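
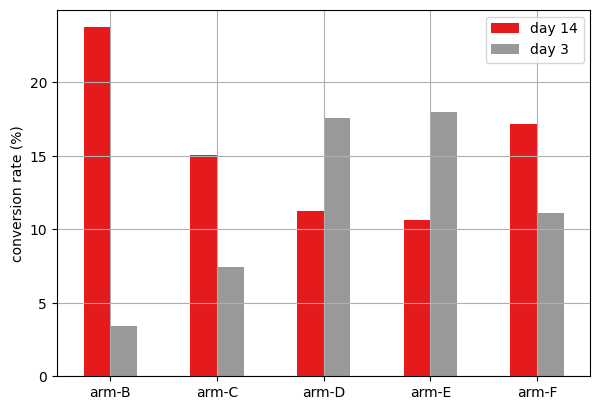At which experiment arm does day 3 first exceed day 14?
arm-C: day 3 ≈ 8 vs day 14 ≈ 16 (not yet); arm-D: day 3 ≈ 18 vs day 14 ≈ 12 (first crossover).

arm-D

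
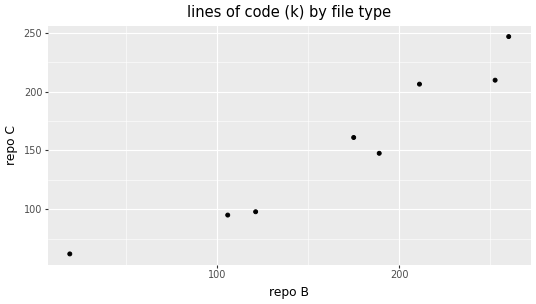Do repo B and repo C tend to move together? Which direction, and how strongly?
Points are positively correlated; strong (|r| ≈ 1.0).

positive, strong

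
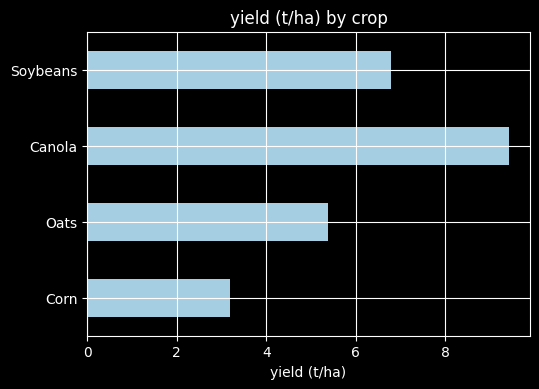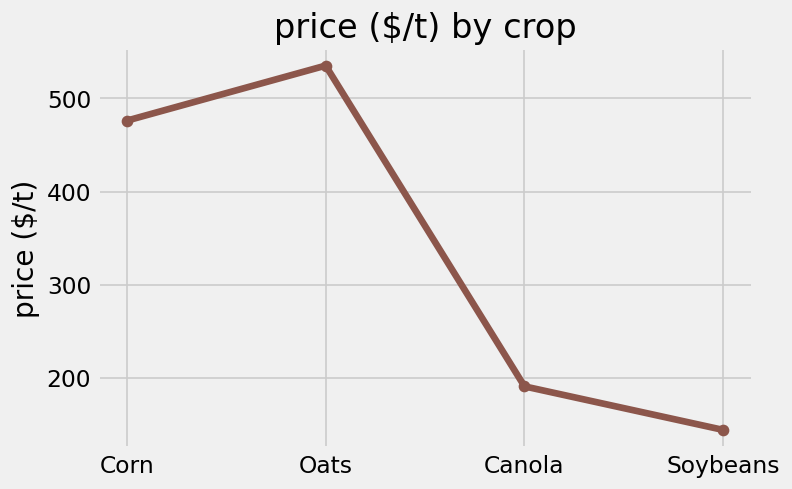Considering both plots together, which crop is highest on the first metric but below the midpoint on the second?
Chart 2 median price ($/t) ≈ 350; below-median crops: Canola, Soybeans. Among those, Canola has the highest yield (t/ha) (≈ 9).

Canola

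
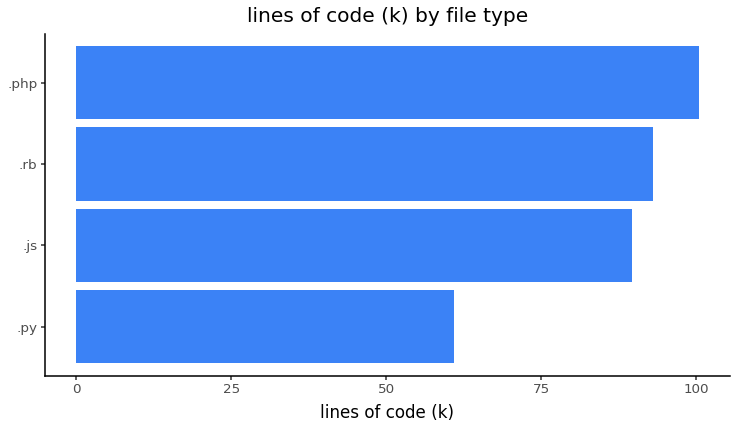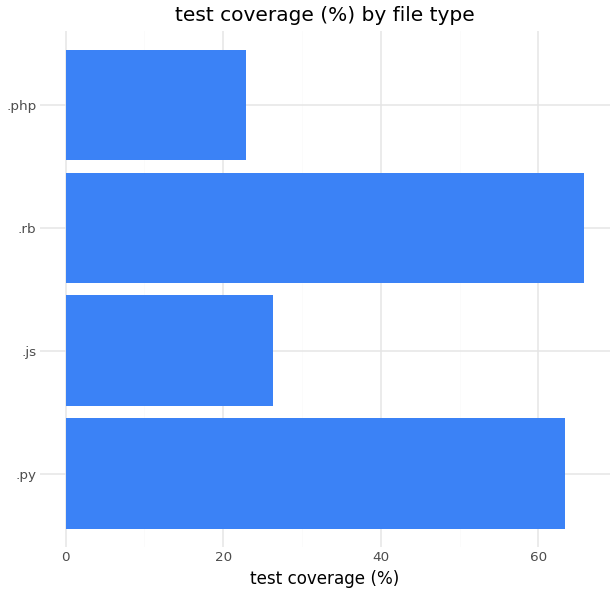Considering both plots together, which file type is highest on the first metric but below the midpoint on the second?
.php

Chart 2 median test coverage (%) ≈ 40; below-median file types: .js, .php. Among those, .php has the highest lines of code (k) (≈ 100).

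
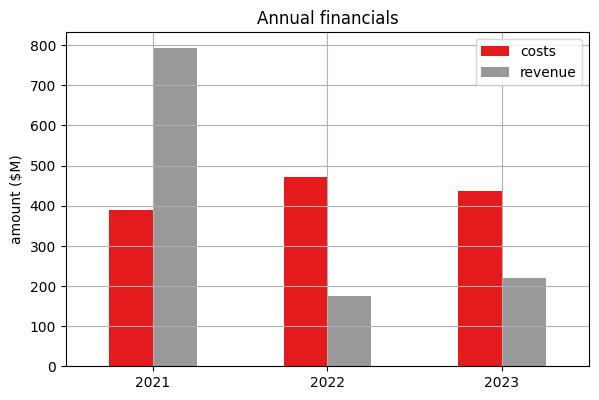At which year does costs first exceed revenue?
2022

2021: costs ≈ 400 vs revenue ≈ 800 (not yet); 2022: costs ≈ 500 vs revenue ≈ 200 (first crossover).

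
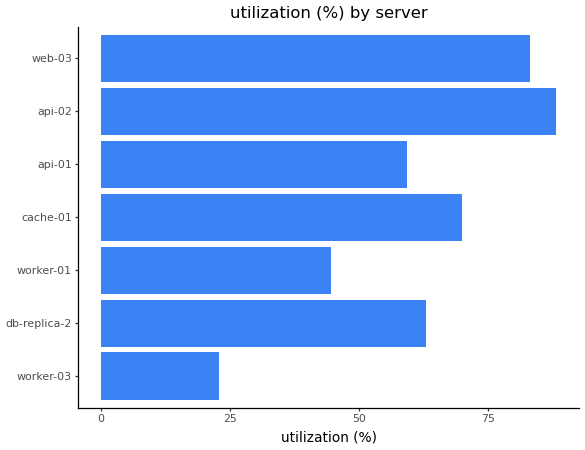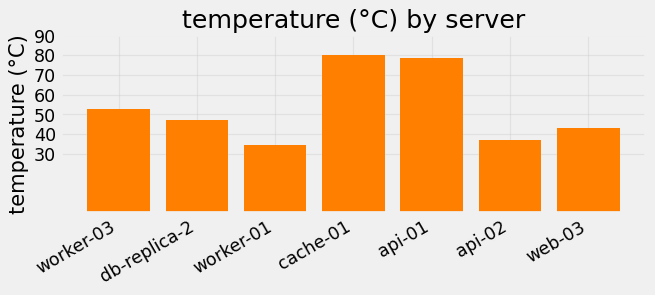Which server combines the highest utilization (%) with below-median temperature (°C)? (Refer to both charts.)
Chart 2 median temperature (°C) ≈ 50; below-median servers: worker-01, api-02, web-03. Among those, api-02 has the highest utilization (%) (≈ 90).

api-02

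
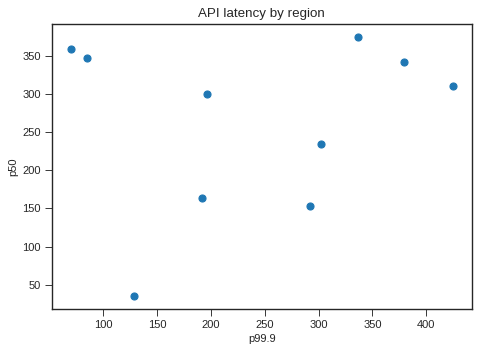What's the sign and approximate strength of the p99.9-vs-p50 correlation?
Points are roughly uncorrelated; weak (|r| ≈ 0.2).

no clear correlation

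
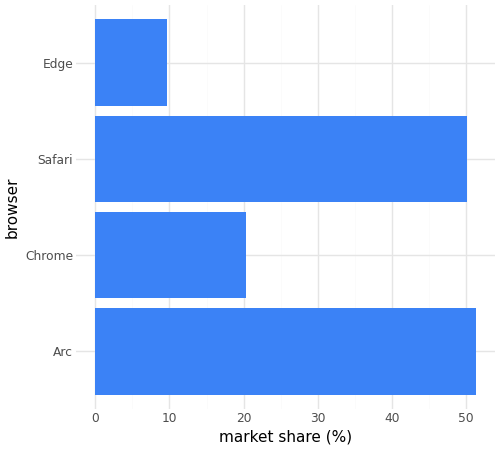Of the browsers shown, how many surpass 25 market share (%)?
Above 25: Arc, Safari.

2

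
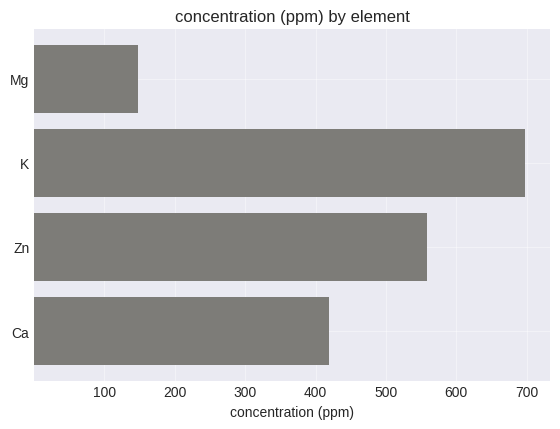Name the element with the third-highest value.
Top 4: K ≈ 700, Zn ≈ 600, Ca ≈ 400, Mg ≈ 100.

Ca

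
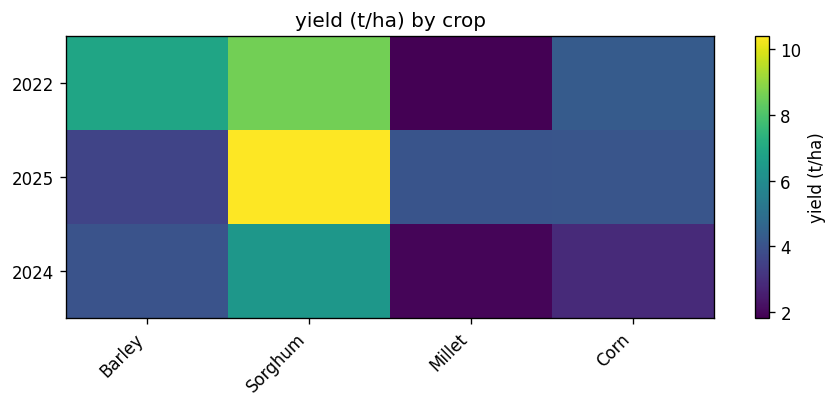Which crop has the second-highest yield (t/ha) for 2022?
Barley

Top 3 for 2022: Sorghum ≈ 9, Barley ≈ 7, Corn ≈ 4.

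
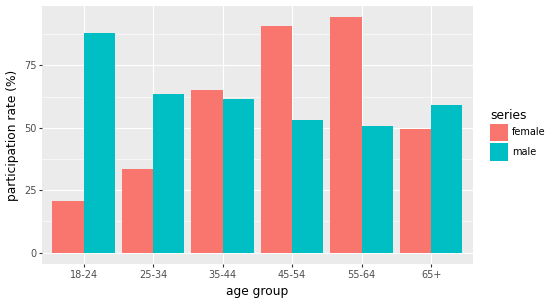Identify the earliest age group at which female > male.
25-34: female ≈ 30 vs male ≈ 60 (not yet); 35-44: female ≈ 70 vs male ≈ 60 (first crossover).

35-44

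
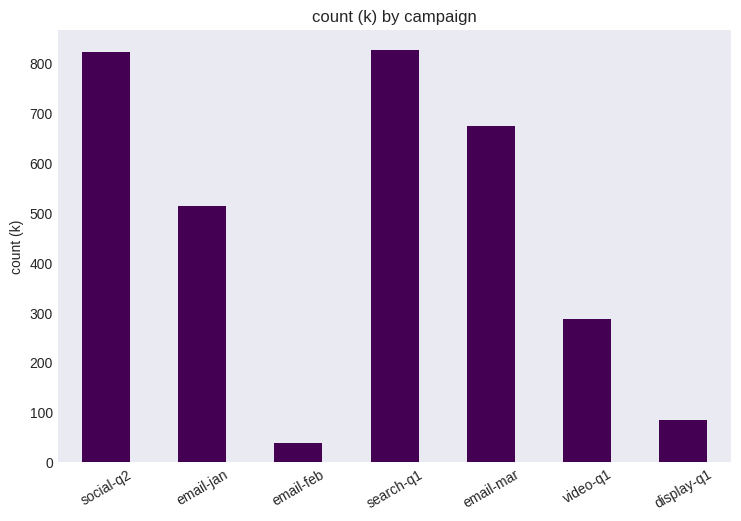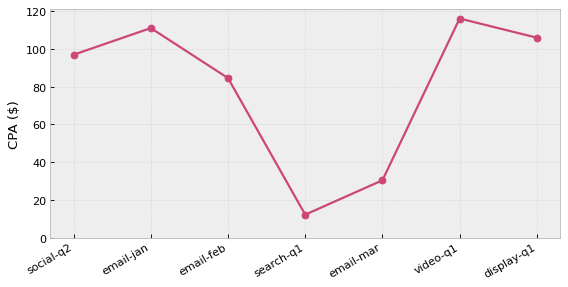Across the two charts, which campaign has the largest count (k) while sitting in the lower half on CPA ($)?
Chart 2 median CPA ($) ≈ 100; below-median campaigns: email-feb, search-q1, email-mar. Among those, search-q1 has the highest count (k) (≈ 800).

search-q1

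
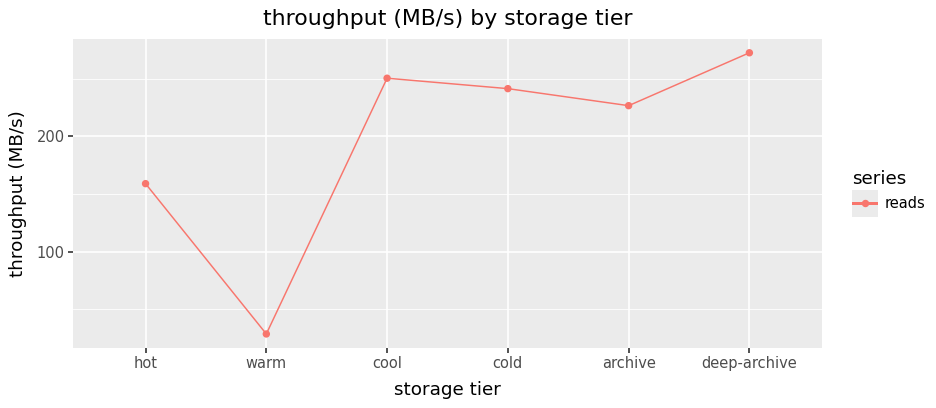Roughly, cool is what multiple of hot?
≈ 1.67×

cool ≈ 250, hot ≈ 150; 250/150 ≈ 1.67.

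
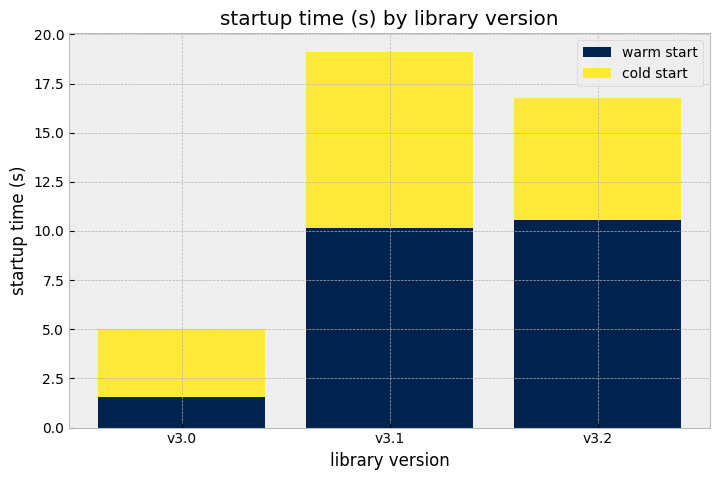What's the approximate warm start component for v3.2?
≈ 10

warm start top ≈ 10, bottom ≈ 0; segment ≈ 10.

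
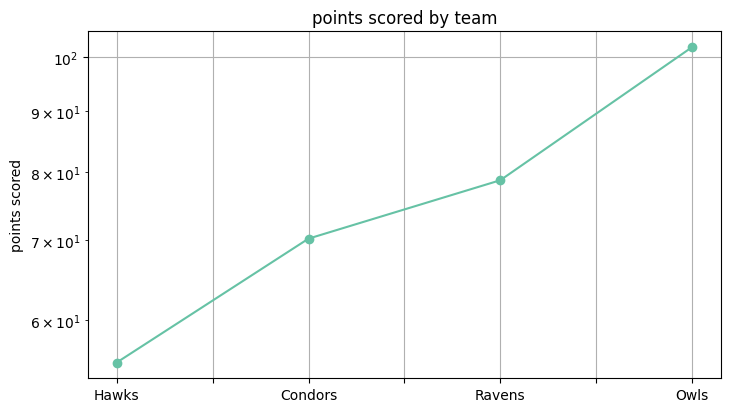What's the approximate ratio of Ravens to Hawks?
Ravens ≈ 80, Hawks ≈ 55; 80/55 ≈ 1.45.

≈ 1.45×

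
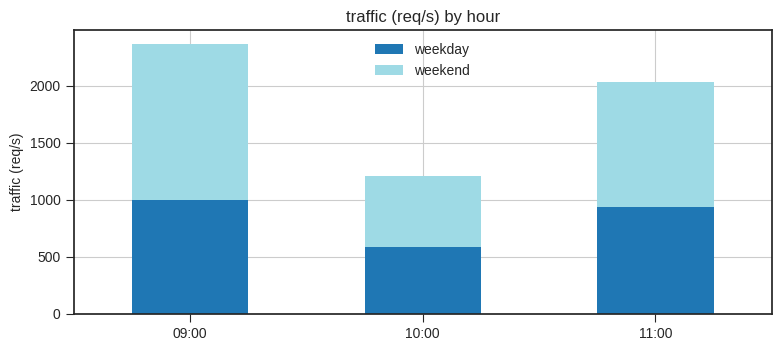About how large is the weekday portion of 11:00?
≈ 1000

weekday top ≈ 1000, bottom ≈ 0; segment ≈ 1000.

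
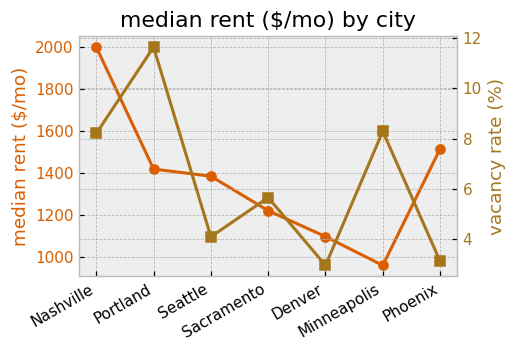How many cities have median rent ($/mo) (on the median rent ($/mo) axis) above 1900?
1

Above 1900: Nashville.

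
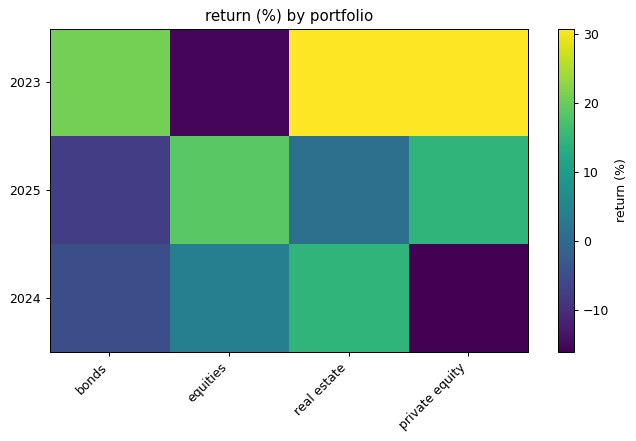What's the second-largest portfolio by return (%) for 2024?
Top 3 for 2024: real estate ≈ 15, equities ≈ 5, bonds ≈ -5.

equities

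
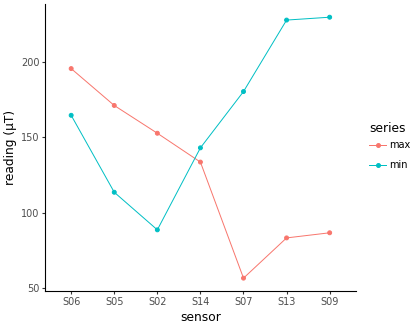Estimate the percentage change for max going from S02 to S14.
S02 ≈ 160, S14 ≈ 140; (140 − 160) / 160 ≈ -12.5%.

≈ -12.5%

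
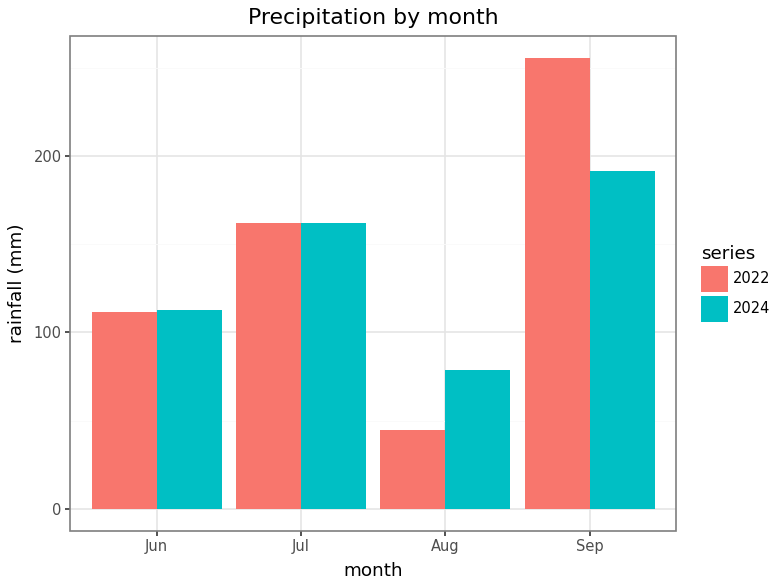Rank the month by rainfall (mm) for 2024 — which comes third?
Jun

Top 4 for 2024: Sep ≈ 200, Jul ≈ 150, Jun ≈ 125, Aug ≈ 75.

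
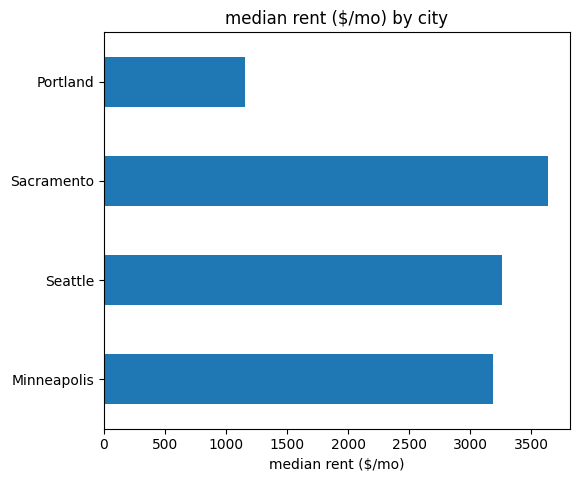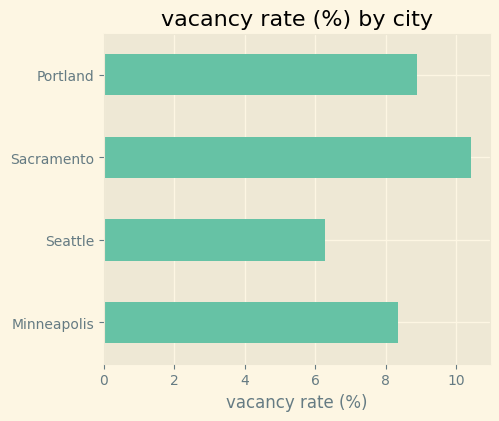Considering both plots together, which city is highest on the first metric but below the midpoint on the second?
Seattle

Chart 2 median vacancy rate (%) ≈ 9; below-median cities: Minneapolis, Seattle. Among those, Seattle has the highest median rent ($/mo) (≈ 3500).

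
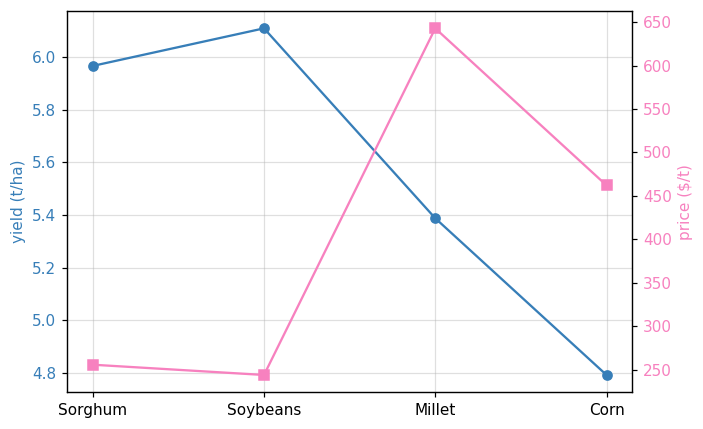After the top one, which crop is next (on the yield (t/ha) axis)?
Sorghum

Top 3 (on the yield (t/ha) axis): Soybeans ≈ 6.2, Sorghum ≈ 6.0, Millet ≈ 5.4.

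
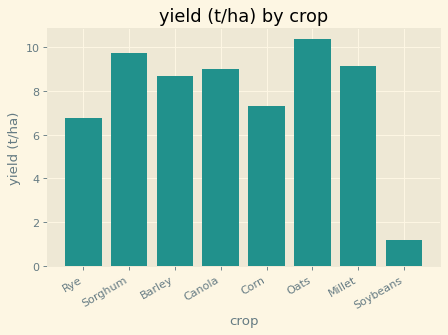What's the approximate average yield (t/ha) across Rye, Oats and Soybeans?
(7 + 10 + 1) / 3 ≈ 6.

≈ 6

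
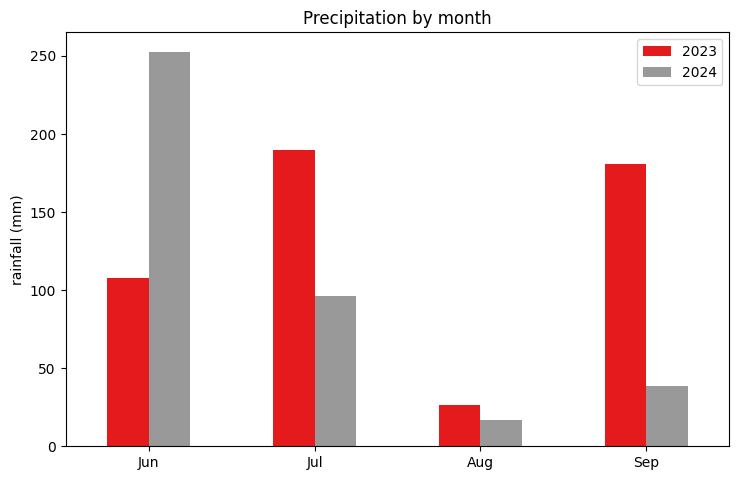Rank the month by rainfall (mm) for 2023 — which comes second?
Top 3 for 2023: Jul ≈ 200, Sep ≈ 175, Jun ≈ 100.

Sep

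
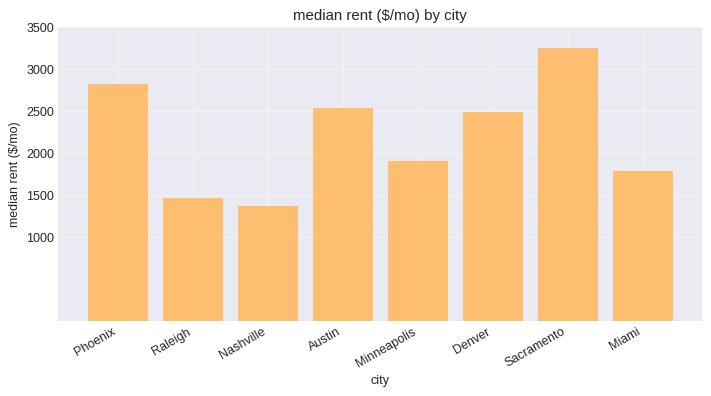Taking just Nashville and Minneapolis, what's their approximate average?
≈ 1750

(1500 + 2000) / 2 ≈ 1750.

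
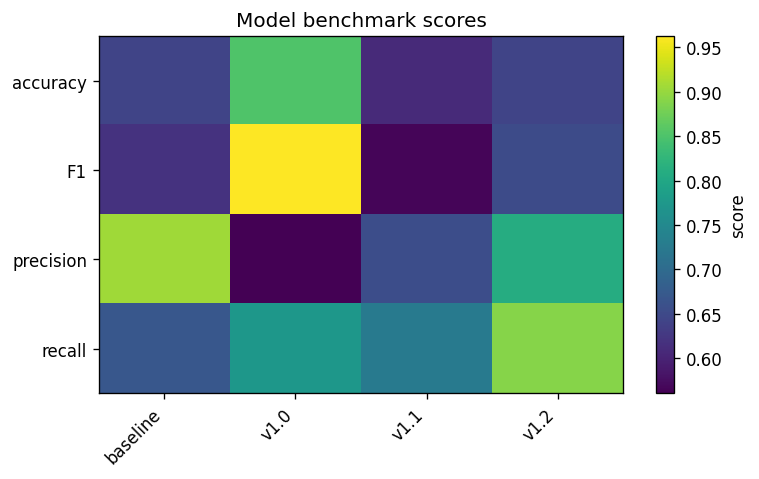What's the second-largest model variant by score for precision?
Top 3 for precision: baseline ≈ 0.90, v1.2 ≈ 0.80, v1.1 ≈ 0.65.

v1.2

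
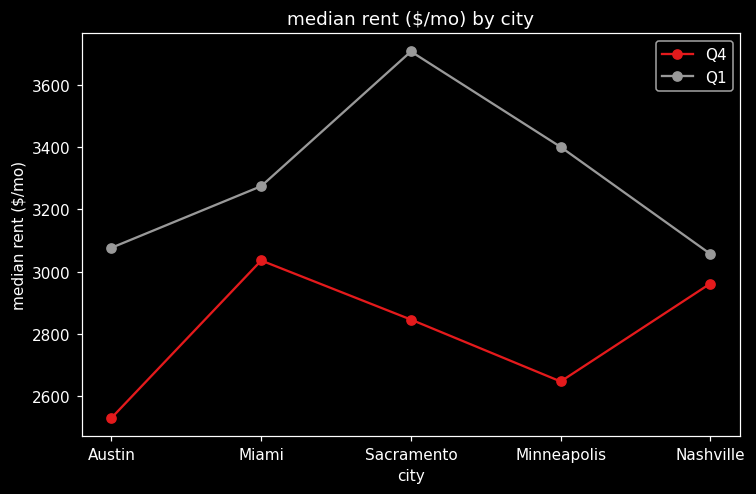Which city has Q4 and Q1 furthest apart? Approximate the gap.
Sacramento, ≈ 900 $/mo

Sacramento: Q4 ≈ 2800, Q1 ≈ 3700 → gap ≈ 900. Next-largest (Minneapolis) is only ≈ 800.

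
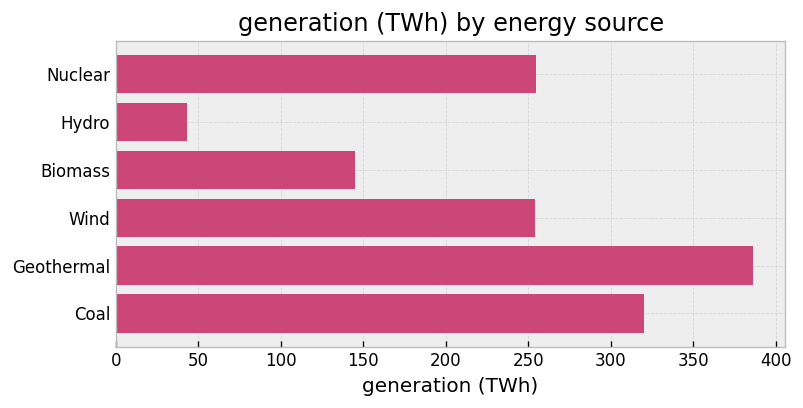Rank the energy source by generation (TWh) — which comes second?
Coal

Top 3: Geothermal ≈ 400, Coal ≈ 300, Nuclear ≈ 250.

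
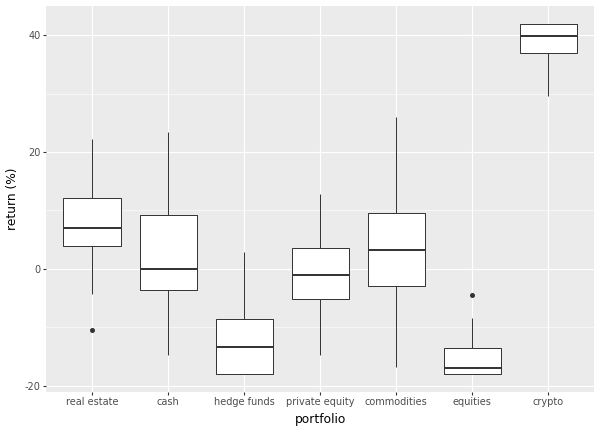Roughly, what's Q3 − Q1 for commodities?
Q3 ≈ 10, Q1 ≈ -5; IQR ≈ 15.

≈ 15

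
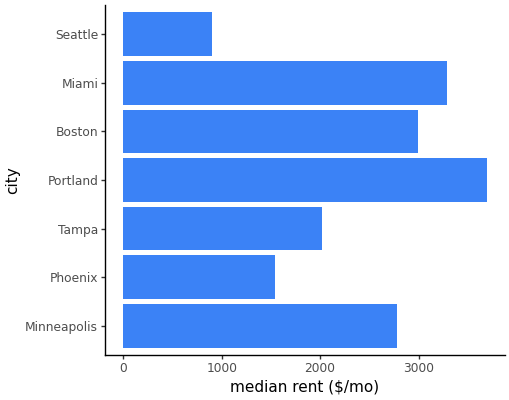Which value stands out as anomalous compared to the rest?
Seattle

Seattle ≈ 1000; the rest sit between ≈ 1500 and ≈ 3500.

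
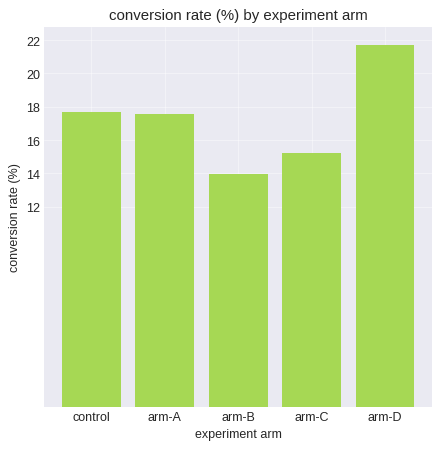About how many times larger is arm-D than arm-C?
arm-D ≈ 22, arm-C ≈ 16; 22/16 ≈ 1.38.

≈ 1.38×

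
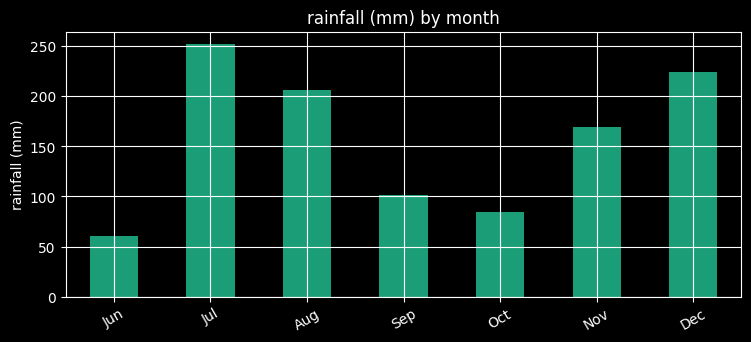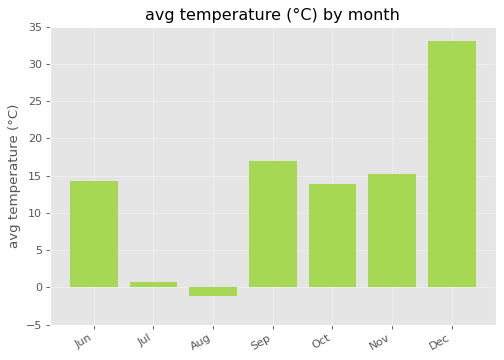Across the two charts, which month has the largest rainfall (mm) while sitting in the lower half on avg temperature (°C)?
Chart 2 median avg temperature (°C) ≈ 15; below-median months: Jul, Aug, Oct. Among those, Jul has the highest rainfall (mm) (≈ 250).

Jul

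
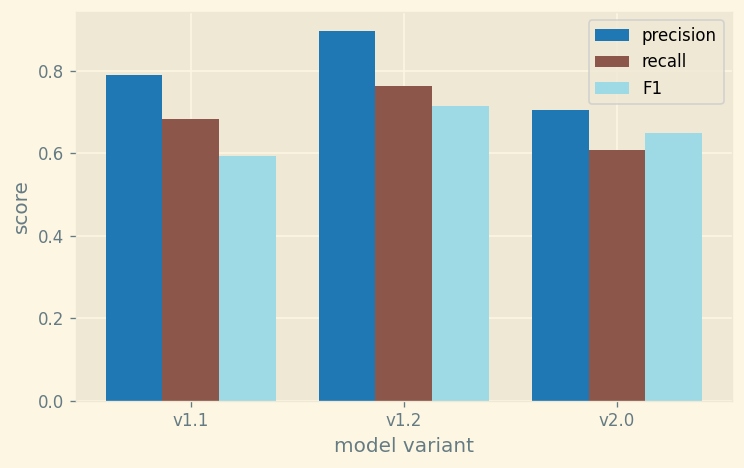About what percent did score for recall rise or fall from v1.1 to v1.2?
v1.1 ≈ 0.7, v1.2 ≈ 0.8; (0.8 − 0.7) / 0.7 ≈ +14.3%.

≈ +14.3%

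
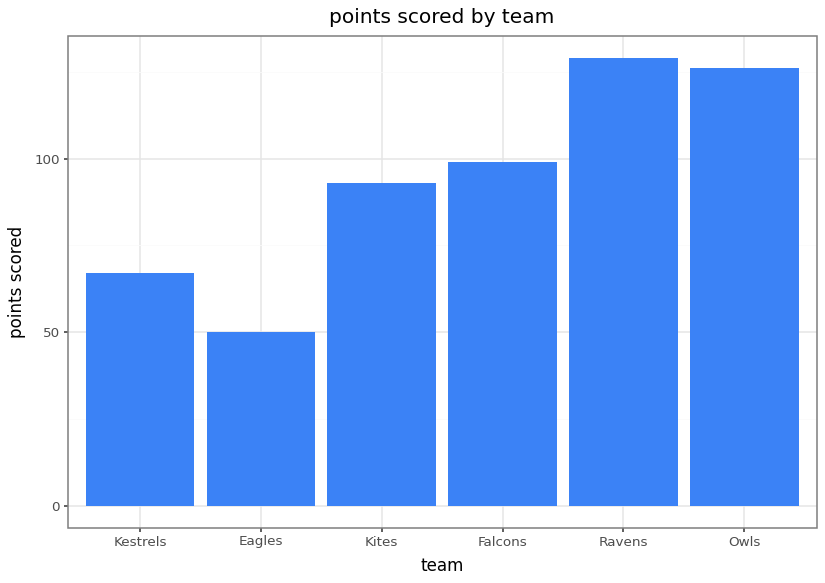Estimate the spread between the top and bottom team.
≈ 80

Max Ravens ≈ 120, min Eagles ≈ 40; range ≈ 80.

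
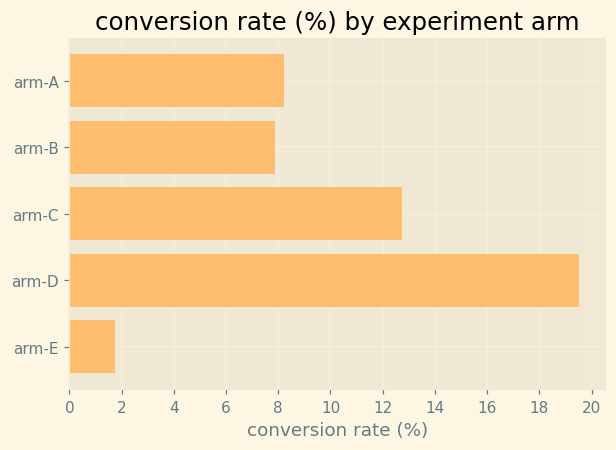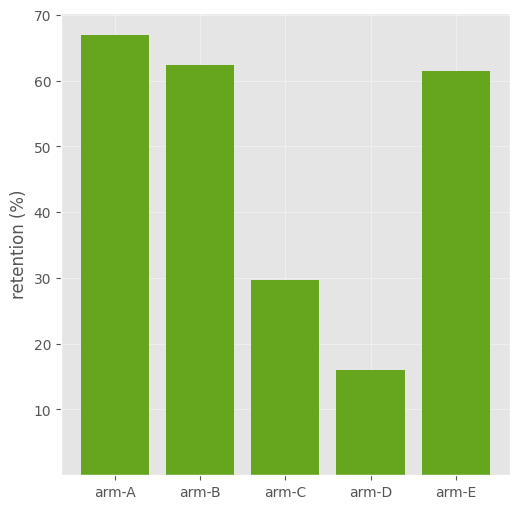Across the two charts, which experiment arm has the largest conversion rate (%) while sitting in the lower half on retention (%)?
Chart 2 median retention (%) ≈ 60; below-median experiment arms: arm-C, arm-D. Among those, arm-D has the highest conversion rate (%) (≈ 20).

arm-D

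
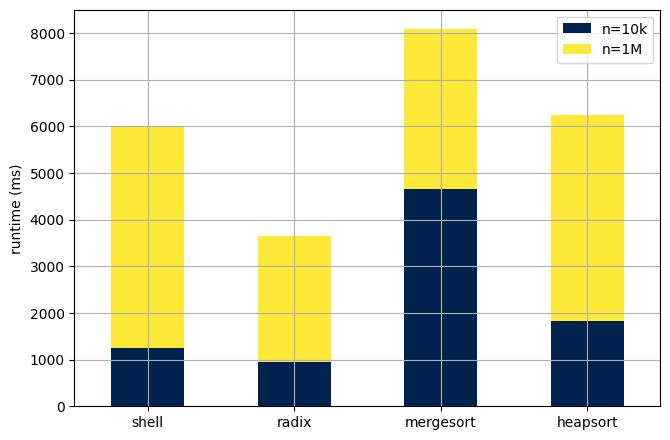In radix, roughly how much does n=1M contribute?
n=1M top ≈ 4000, bottom ≈ 1000; segment ≈ 3000.

≈ 3000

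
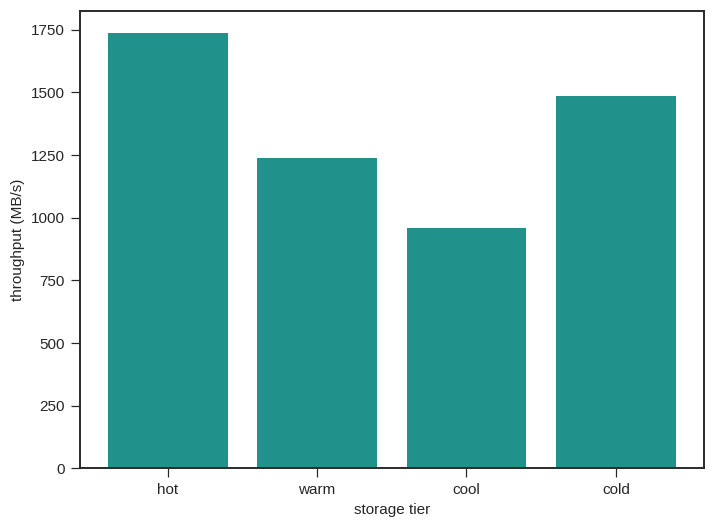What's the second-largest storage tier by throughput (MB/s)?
Top 3: hot ≈ 1800, cold ≈ 1400, warm ≈ 1200.

cold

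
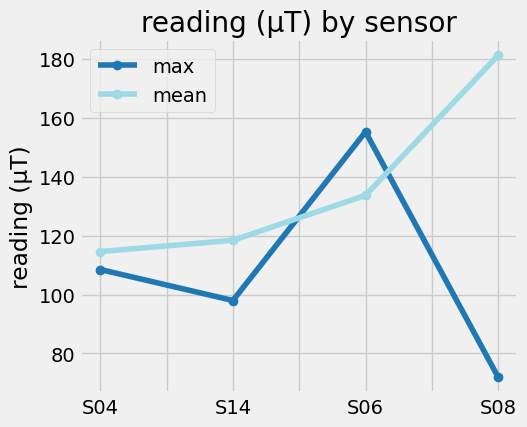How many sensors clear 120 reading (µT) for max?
Above 120: S06.

1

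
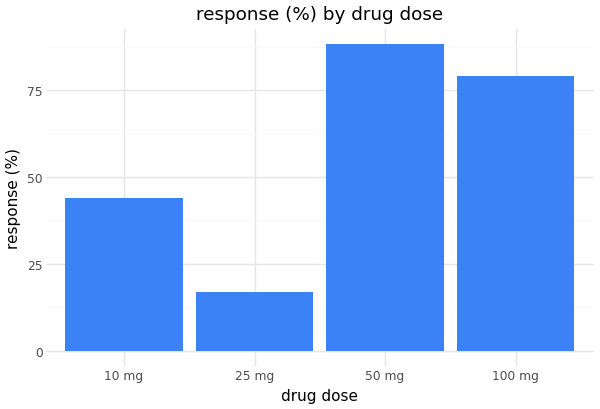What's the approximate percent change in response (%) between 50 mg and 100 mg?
50 mg ≈ 90, 100 mg ≈ 80; (80 − 90) / 90 ≈ -11.1%.

≈ -11.1%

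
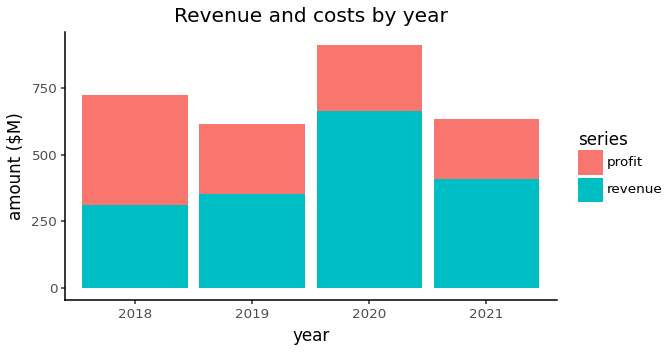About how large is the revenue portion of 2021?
revenue top ≈ 400, bottom ≈ 0; segment ≈ 400.

≈ 400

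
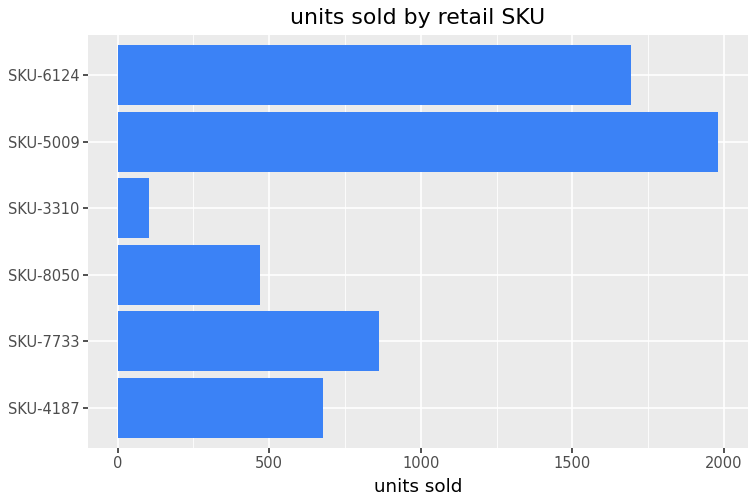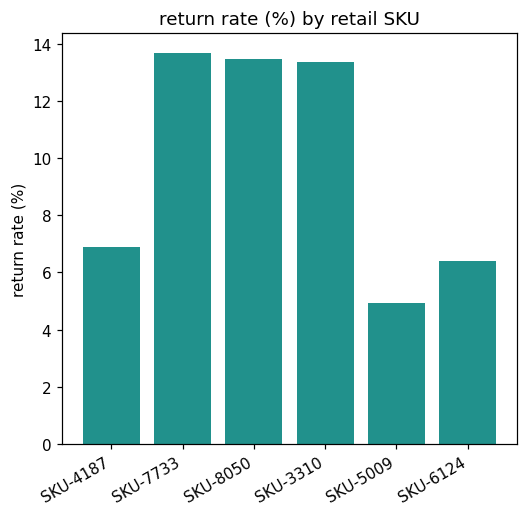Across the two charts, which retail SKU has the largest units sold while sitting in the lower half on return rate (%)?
Chart 2 median return rate (%) ≈ 10; below-median retail SKUs: SKU-4187, SKU-5009, SKU-6124. Among those, SKU-5009 has the highest units sold (≈ 2000).

SKU-5009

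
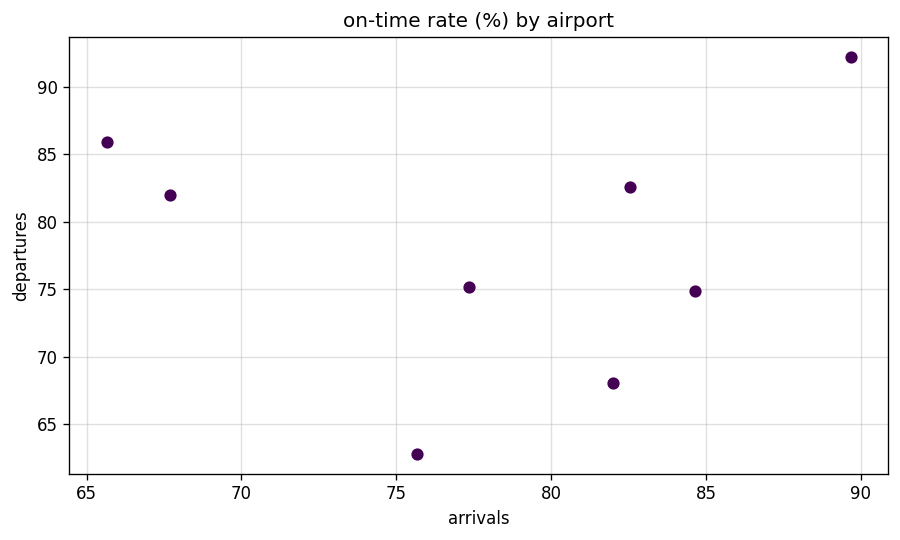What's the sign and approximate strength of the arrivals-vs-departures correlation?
Points are roughly uncorrelated; weak (|r| ≈ 0.0).

no clear correlation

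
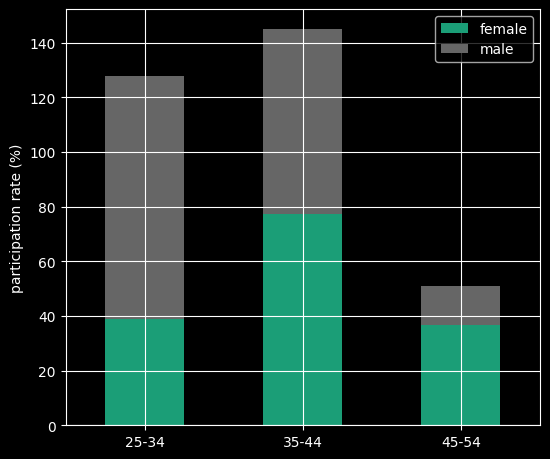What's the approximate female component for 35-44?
≈ 80

female top ≈ 80, bottom ≈ 0; segment ≈ 80.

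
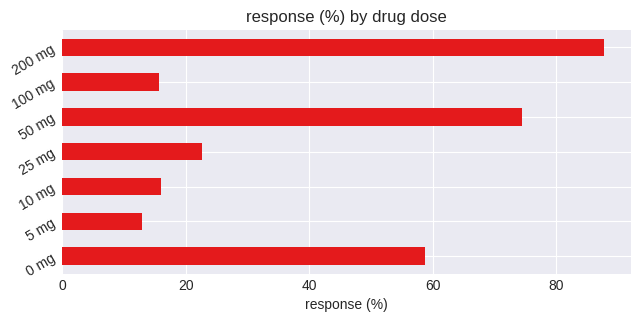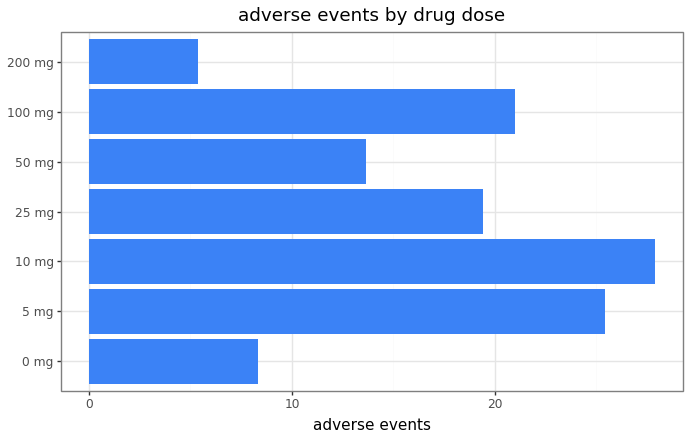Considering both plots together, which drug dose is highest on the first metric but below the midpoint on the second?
Chart 2 median adverse events ≈ 20; below-median drug doses: 0 mg, 50 mg, 200 mg. Among those, 200 mg has the highest response (%) (≈ 90).

200 mg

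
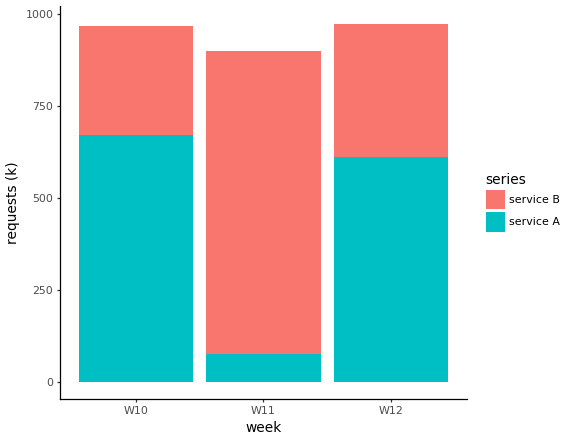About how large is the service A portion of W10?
service A top ≈ 700, bottom ≈ 0; segment ≈ 700.

≈ 700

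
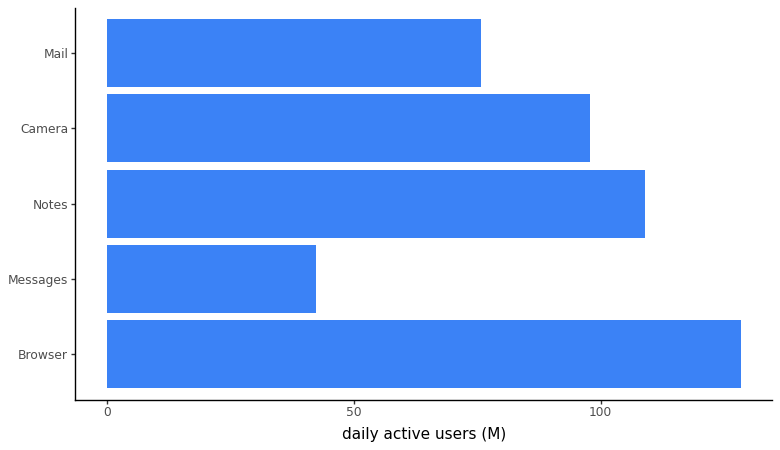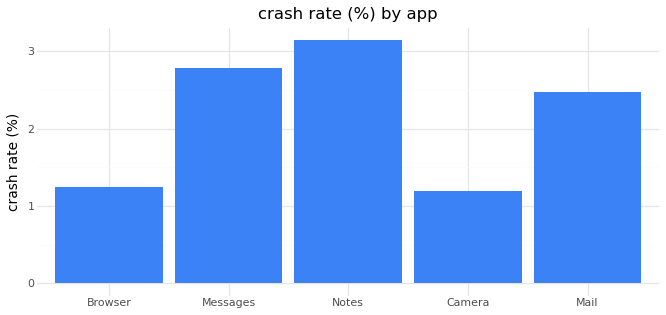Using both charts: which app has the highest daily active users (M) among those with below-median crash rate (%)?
Browser

Chart 2 median crash rate (%) ≈ 2.5; below-median apps: Browser, Camera. Among those, Browser has the highest daily active users (M) (≈ 120).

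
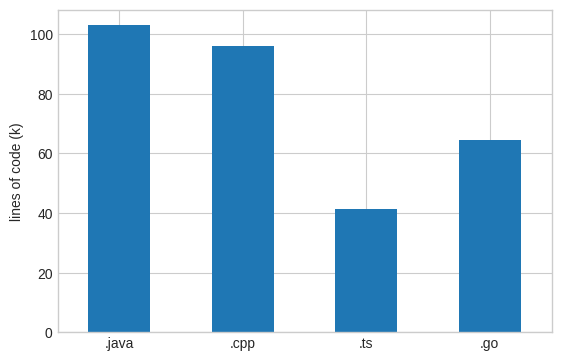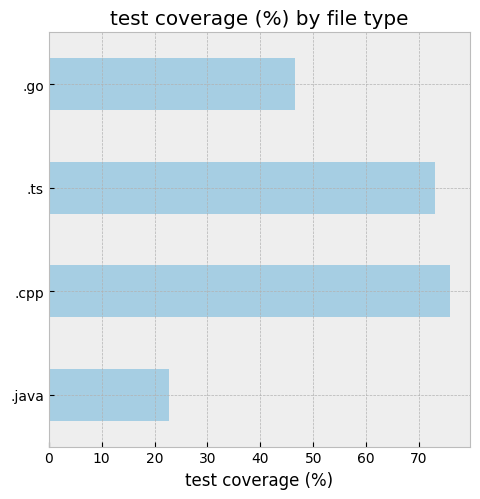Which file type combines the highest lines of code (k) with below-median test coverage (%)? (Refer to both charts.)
.java

Chart 2 median test coverage (%) ≈ 60; below-median file types: .java, .go. Among those, .java has the highest lines of code (k) (≈ 100).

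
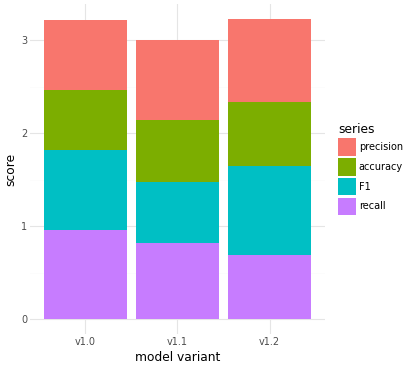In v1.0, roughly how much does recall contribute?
recall top ≈ 1.0, bottom ≈ 0.0; segment ≈ 1.0.

≈ 1.0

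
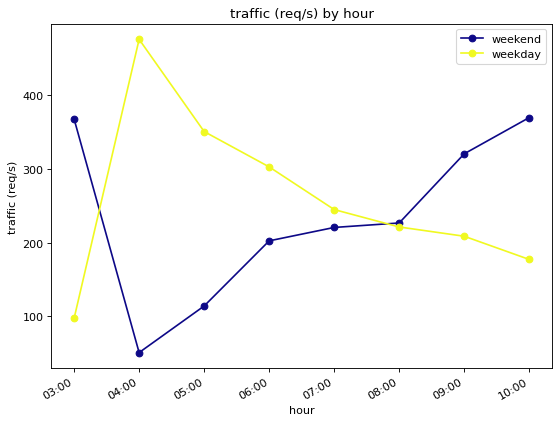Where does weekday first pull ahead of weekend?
03:00: weekday ≈ 100 vs weekend ≈ 350 (not yet); 04:00: weekday ≈ 500 vs weekend ≈ 50 (first crossover).

04:00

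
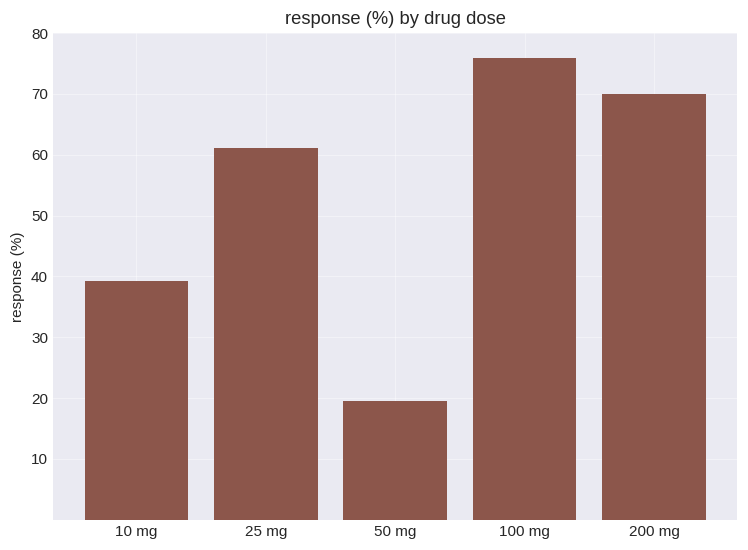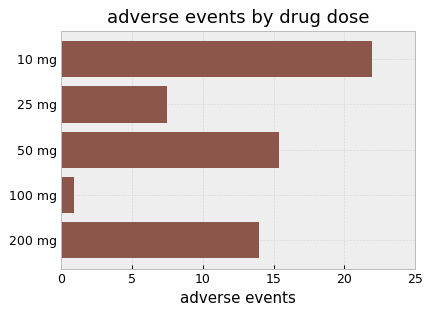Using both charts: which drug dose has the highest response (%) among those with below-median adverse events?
Chart 2 median adverse events ≈ 15; below-median drug doses: 25 mg, 100 mg. Among those, 100 mg has the highest response (%) (≈ 80).

100 mg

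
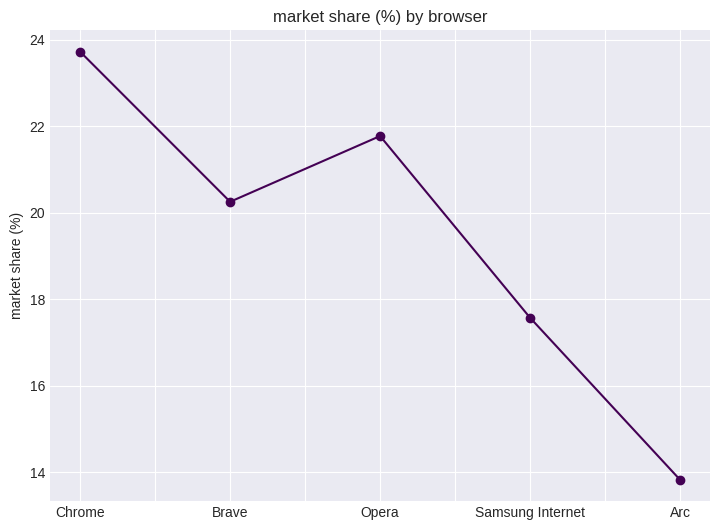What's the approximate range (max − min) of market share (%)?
≈ 10

Max Chrome ≈ 24, min Arc ≈ 14; range ≈ 10.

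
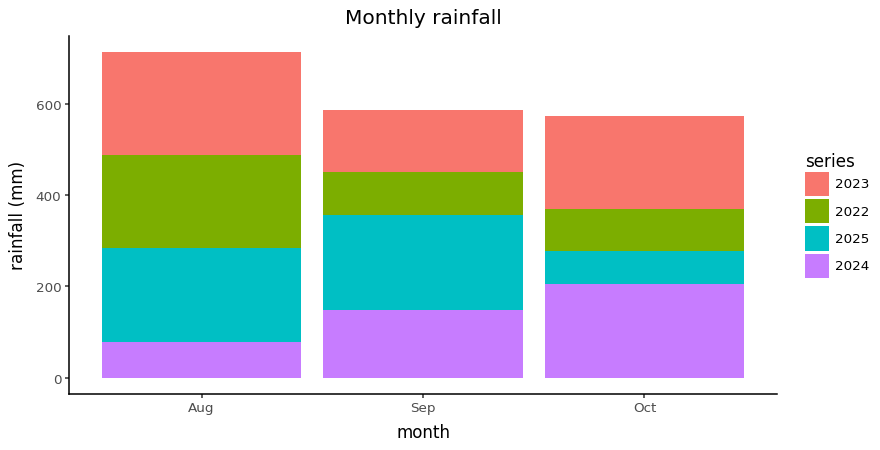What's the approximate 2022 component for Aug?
≈ 200

2022 top ≈ 500, bottom ≈ 300; segment ≈ 200.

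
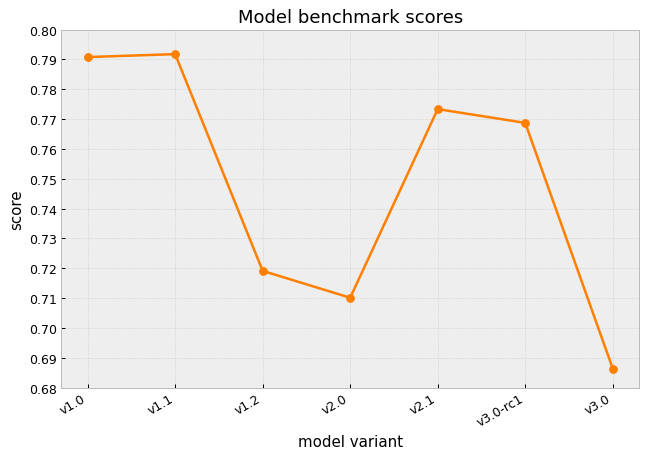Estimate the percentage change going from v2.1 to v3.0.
≈ -10.4%

v2.1 ≈ 0.77, v3.0 ≈ 0.69; (0.69 − 0.77) / 0.77 ≈ -10.4%.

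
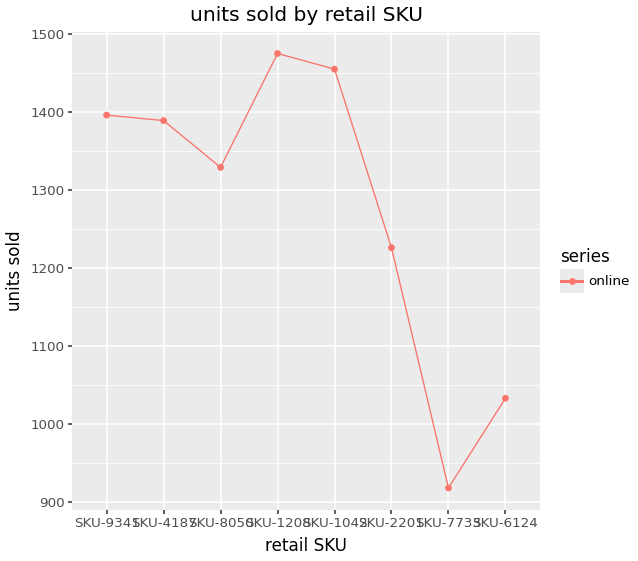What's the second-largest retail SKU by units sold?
SKU-1042

Top 3: SKU-1208 ≈ 1500, SKU-1042 ≈ 1450, SKU-9341 ≈ 1400.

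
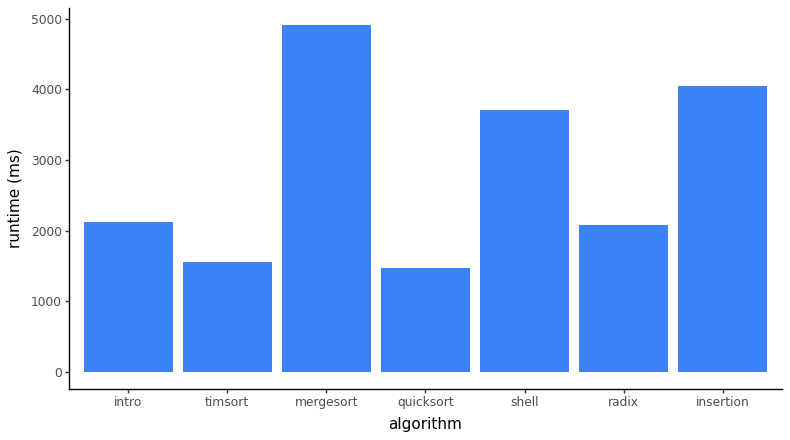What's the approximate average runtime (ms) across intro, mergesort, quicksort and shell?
≈ 3000

(2000 + 5000 + 1500 + 3500) / 4 ≈ 3000.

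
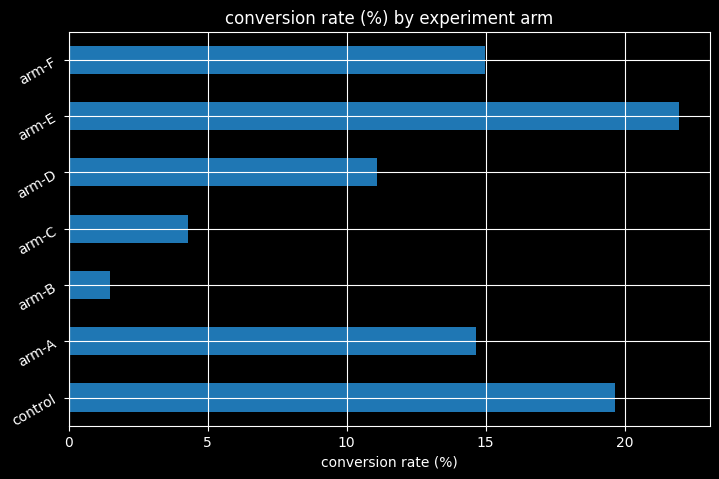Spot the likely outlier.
arm-B ≈ 2; the rest sit between ≈ 4 and ≈ 22.

arm-B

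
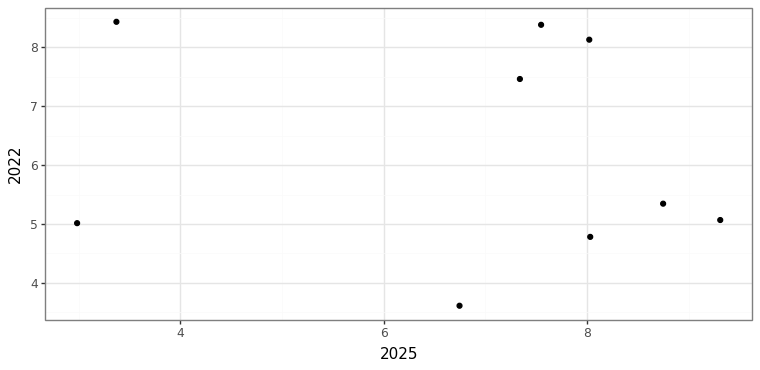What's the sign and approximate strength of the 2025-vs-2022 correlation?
Points are roughly uncorrelated; weak (|r| ≈ 0.1).

no clear correlation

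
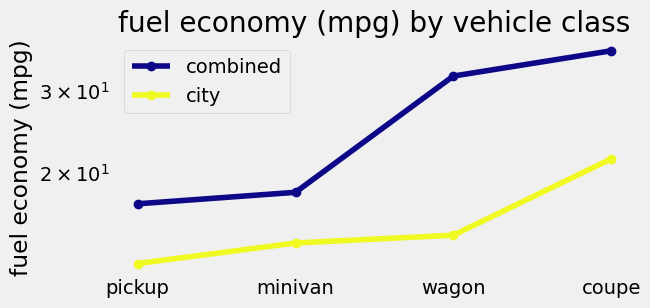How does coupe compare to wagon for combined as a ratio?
≈ 1.12×

coupe ≈ 36, wagon ≈ 32; 36/32 ≈ 1.12.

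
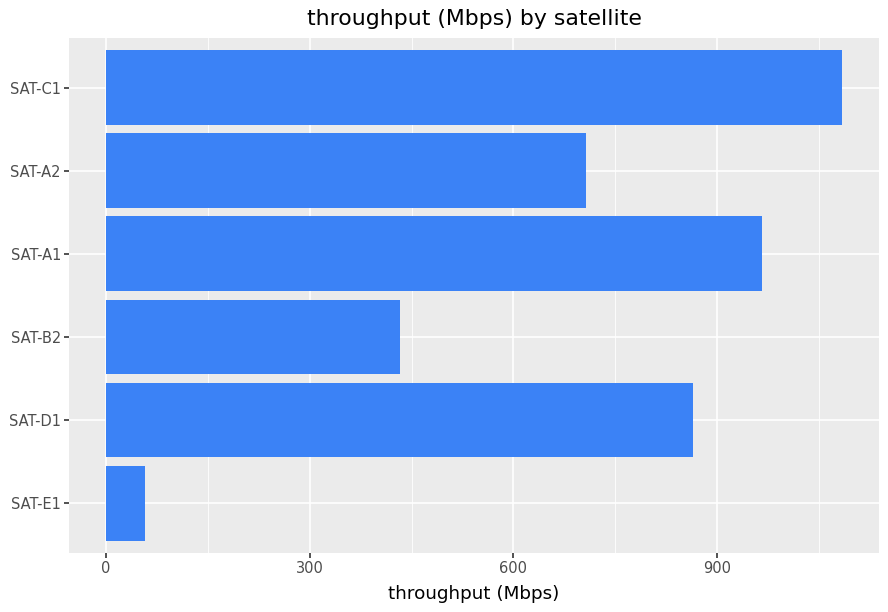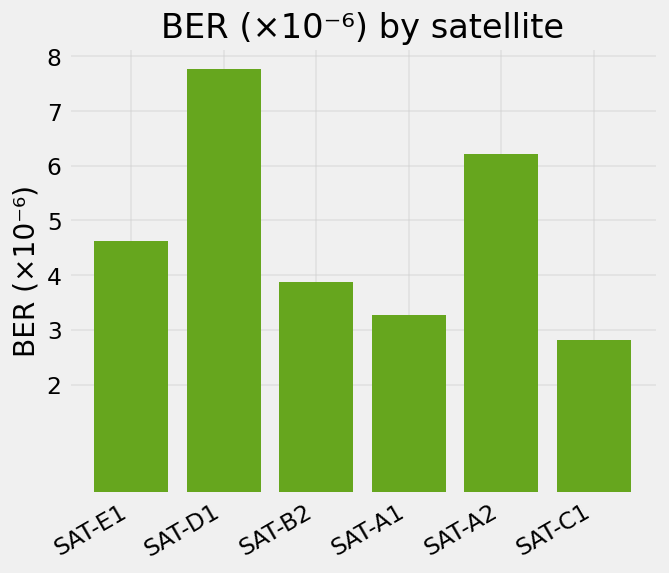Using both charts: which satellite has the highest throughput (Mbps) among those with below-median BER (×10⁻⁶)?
Chart 2 median BER (×10⁻⁶) ≈ 4; below-median satellites: SAT-B2, SAT-A1, SAT-C1. Among those, SAT-C1 has the highest throughput (Mbps) (≈ 1100).

SAT-C1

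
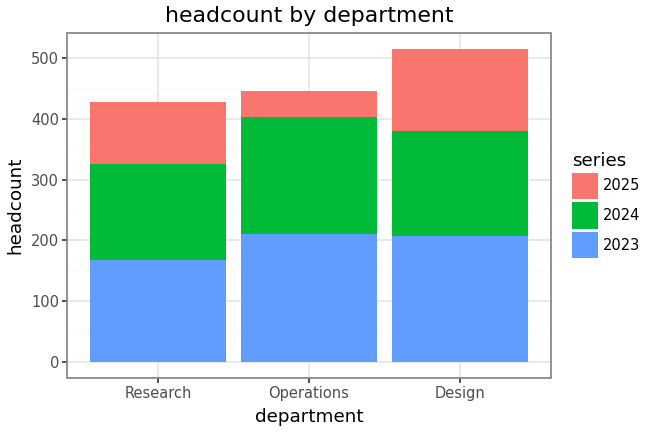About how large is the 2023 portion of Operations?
≈ 200

2023 top ≈ 200, bottom ≈ 0; segment ≈ 200.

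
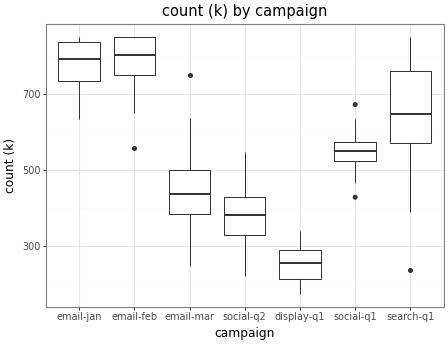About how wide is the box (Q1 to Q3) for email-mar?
Q3 ≈ 500, Q1 ≈ 400; IQR ≈ 100.

≈ 100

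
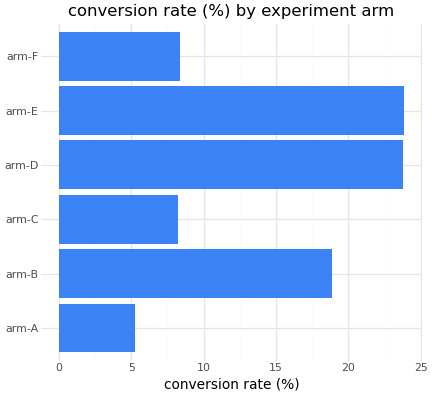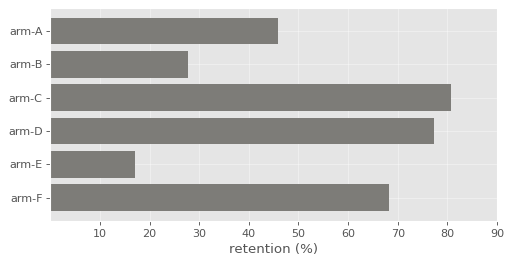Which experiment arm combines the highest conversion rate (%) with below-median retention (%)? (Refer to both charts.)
arm-E

Chart 2 median retention (%) ≈ 60; below-median experiment arms: arm-A, arm-B, arm-E. Among those, arm-E has the highest conversion rate (%) (≈ 25).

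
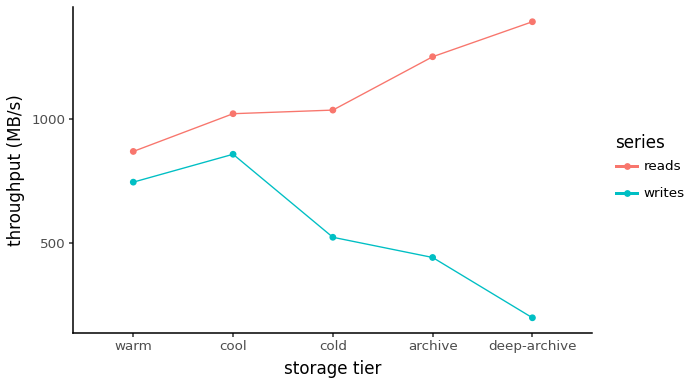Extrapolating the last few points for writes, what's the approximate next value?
Last three: 500, 400, 200 → slope ≈ -150/step → next ≈ 50.

≈ 50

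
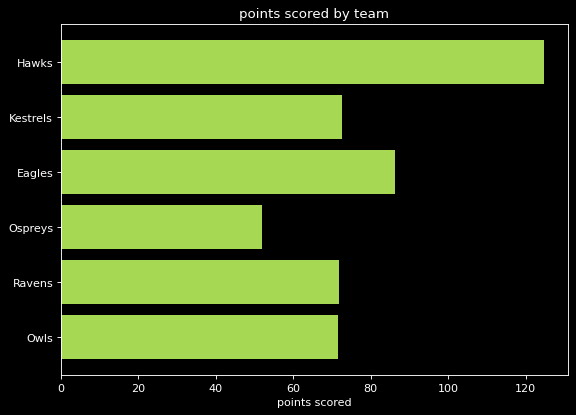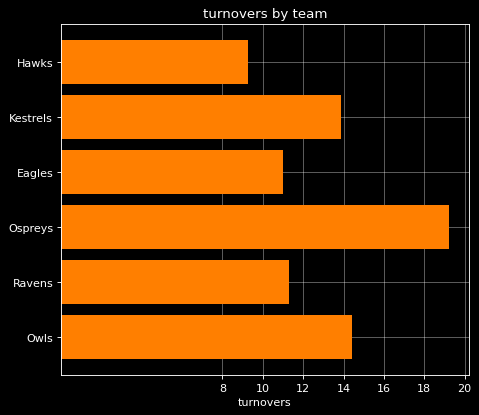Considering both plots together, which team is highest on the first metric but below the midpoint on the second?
Hawks

Chart 2 median turnovers ≈ 12; below-median teams: Hawks, Eagles, Ravens. Among those, Hawks has the highest points scored (≈ 120).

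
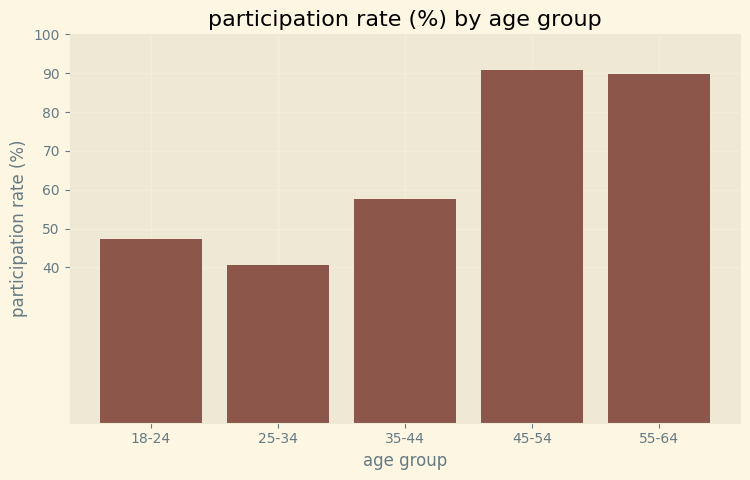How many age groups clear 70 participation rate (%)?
Above 70: 45-54, 55-64.

2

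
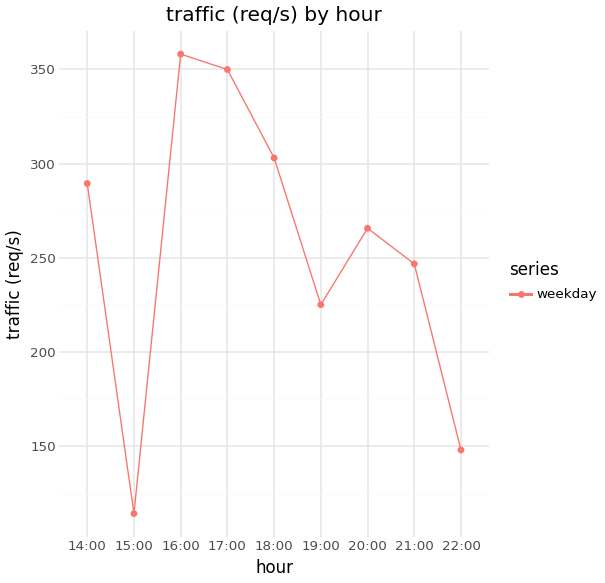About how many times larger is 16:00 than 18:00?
≈ 1.17×

16:00 ≈ 350, 18:00 ≈ 300; 350/300 ≈ 1.17.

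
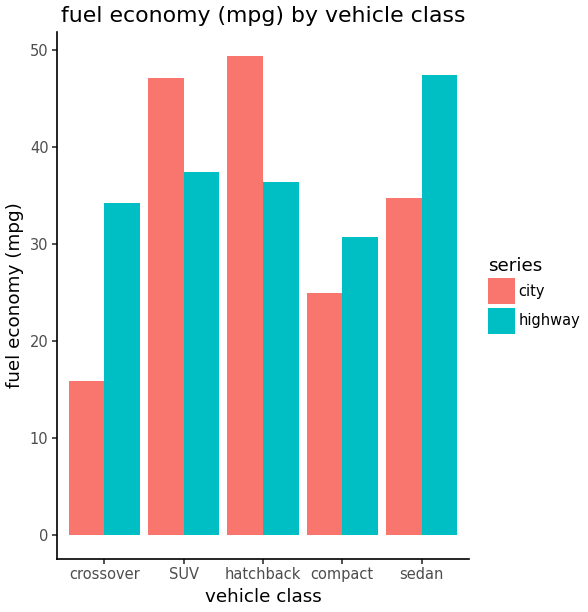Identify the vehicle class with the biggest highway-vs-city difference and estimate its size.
crossover: highway ≈ 35, city ≈ 15 → gap ≈ 20. Next-largest (hatchback) is only ≈ 15.

crossover, ≈ 20 mpg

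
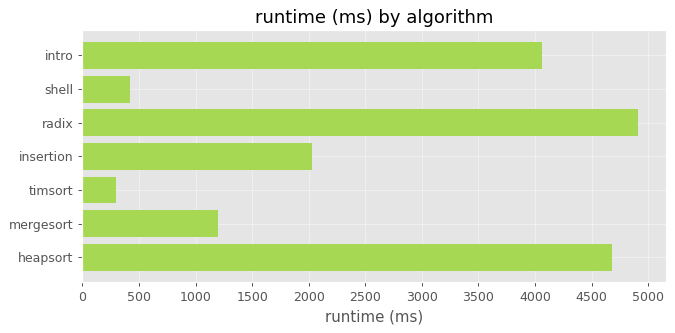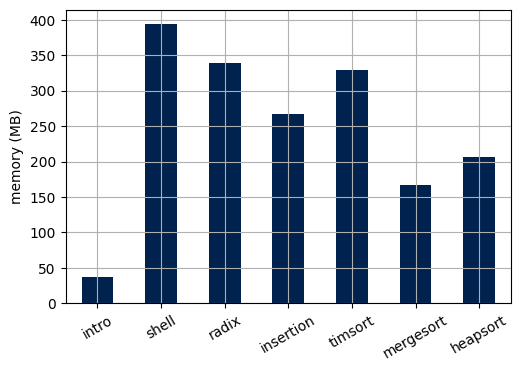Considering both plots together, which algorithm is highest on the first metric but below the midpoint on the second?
heapsort

Chart 2 median memory (MB) ≈ 250; below-median algorithms: intro, mergesort, heapsort. Among those, heapsort has the highest runtime (ms) (≈ 4500).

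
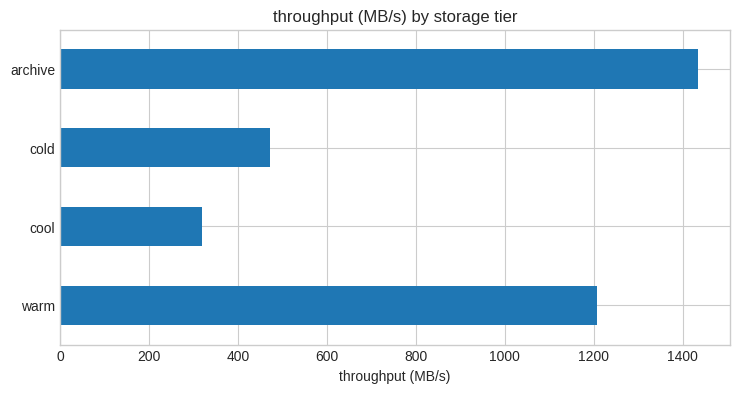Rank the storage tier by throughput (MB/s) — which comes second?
warm

Top 3: archive ≈ 1400, warm ≈ 1200, cold ≈ 400.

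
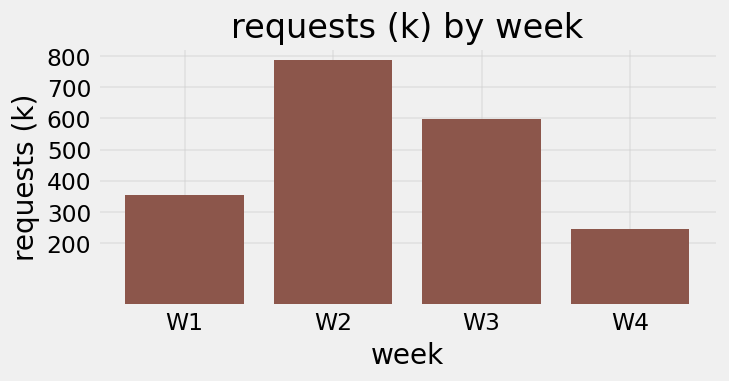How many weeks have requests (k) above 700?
Above 700: W2.

1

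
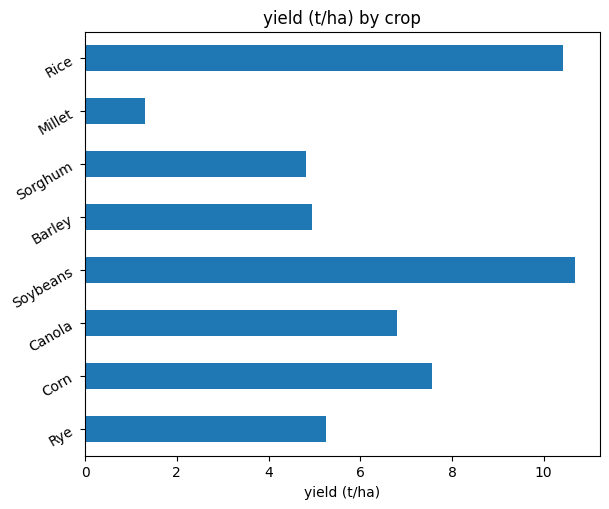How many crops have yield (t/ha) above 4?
7

Above 4: Rye, Corn, Canola, Soybeans, Barley, Sorghum, Rice.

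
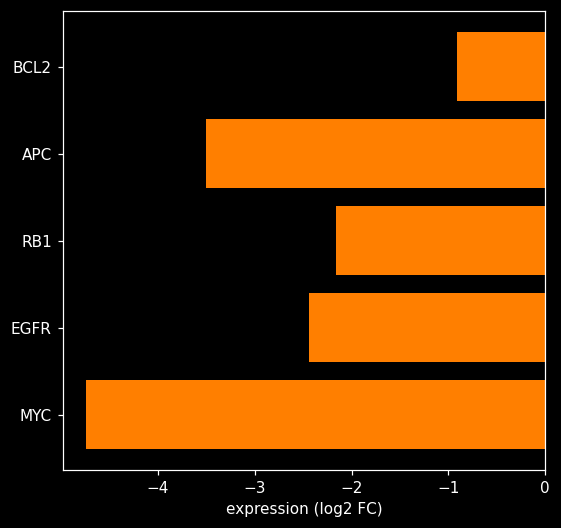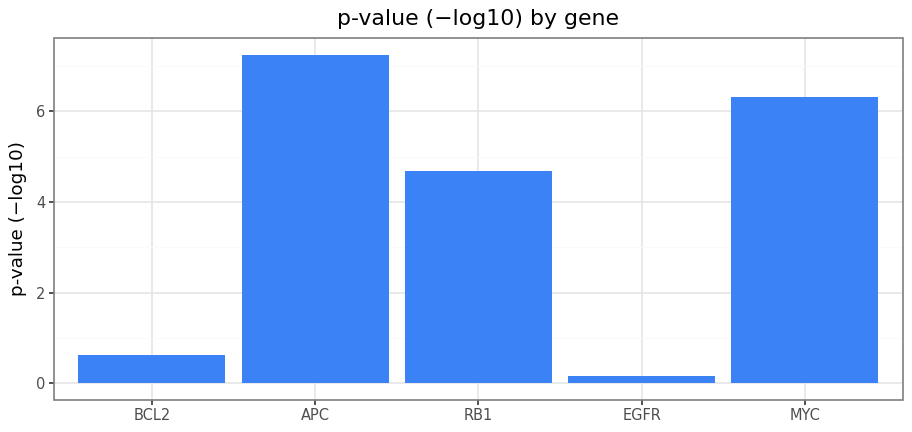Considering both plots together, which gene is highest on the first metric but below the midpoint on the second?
Chart 2 median p-value (−log10) ≈ 5; below-median genes: BCL2, EGFR. Among those, BCL2 has the highest expression (log2 FC) (≈ -1).

BCL2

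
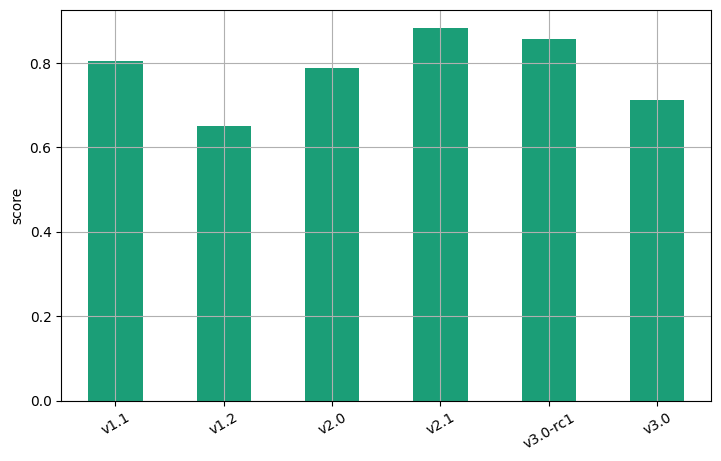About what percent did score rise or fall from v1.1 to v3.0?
≈ -12.5%

v1.1 ≈ 0.8, v3.0 ≈ 0.7; (0.7 − 0.8) / 0.8 ≈ -12.5%.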